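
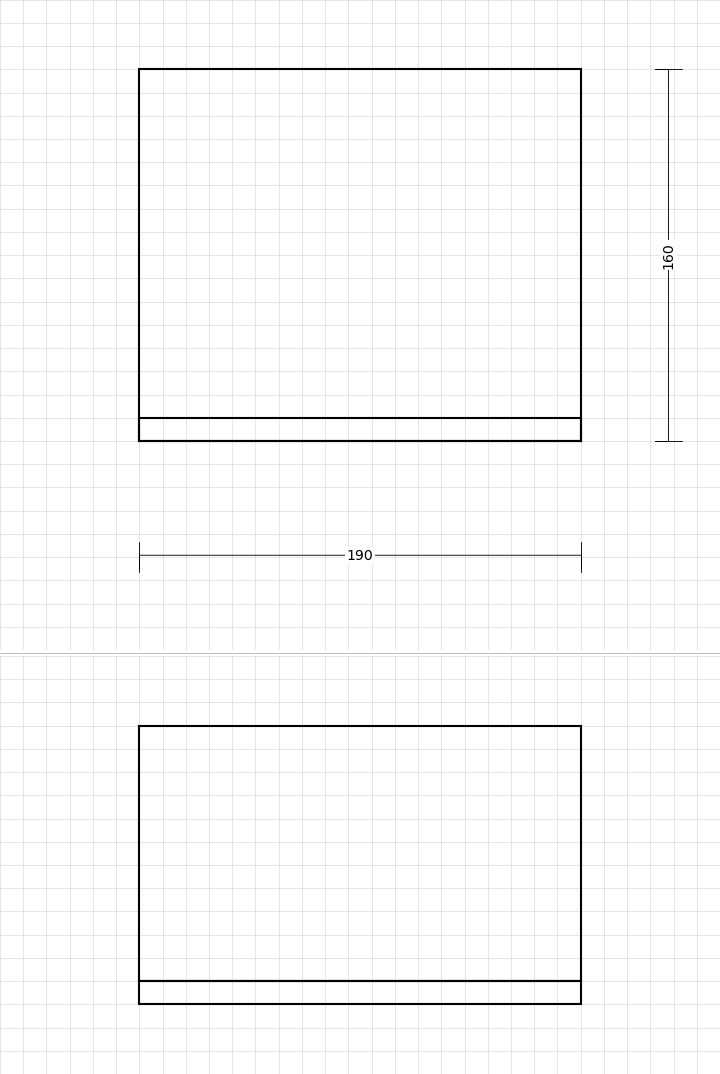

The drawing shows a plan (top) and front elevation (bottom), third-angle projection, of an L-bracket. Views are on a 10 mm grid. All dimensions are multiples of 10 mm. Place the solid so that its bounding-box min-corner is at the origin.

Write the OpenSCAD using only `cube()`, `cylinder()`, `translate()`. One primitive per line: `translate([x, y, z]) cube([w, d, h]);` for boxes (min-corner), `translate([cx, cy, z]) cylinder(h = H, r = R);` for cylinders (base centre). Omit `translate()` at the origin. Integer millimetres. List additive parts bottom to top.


cube([190, 160, 10]);
translate([0, 0, 10]) cube([190, 10, 110]);


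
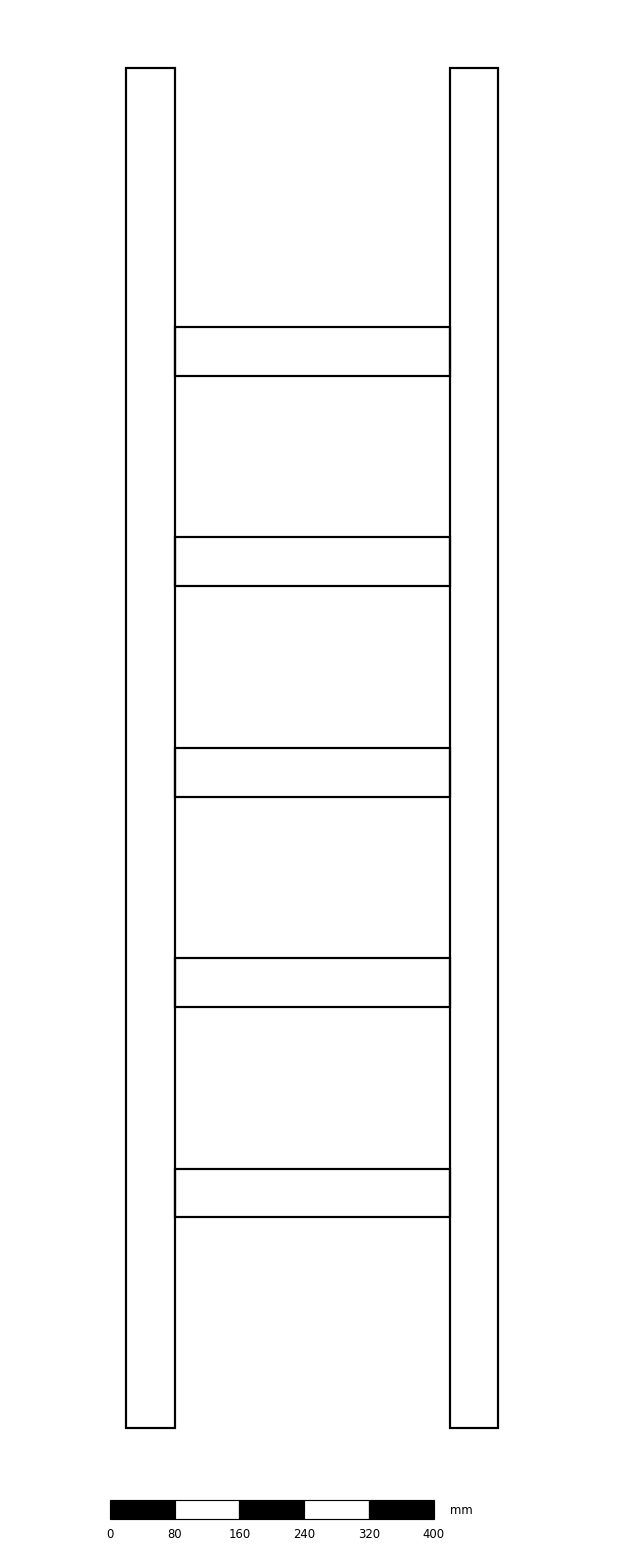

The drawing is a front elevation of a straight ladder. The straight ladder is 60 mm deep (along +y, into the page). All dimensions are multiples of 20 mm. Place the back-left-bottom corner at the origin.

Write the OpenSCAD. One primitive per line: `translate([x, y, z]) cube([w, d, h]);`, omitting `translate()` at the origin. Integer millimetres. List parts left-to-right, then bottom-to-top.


cube([60, 60, 1680]);
translate([60, 0, 260]) cube([340, 60, 60]);
translate([60, 0, 520]) cube([340, 60, 60]);
translate([60, 0, 780]) cube([340, 60, 60]);
translate([60, 0, 1040]) cube([340, 60, 60]);
translate([60, 0, 1300]) cube([340, 60, 60]);
translate([400, 0, 0]) cube([60, 60, 1680]);


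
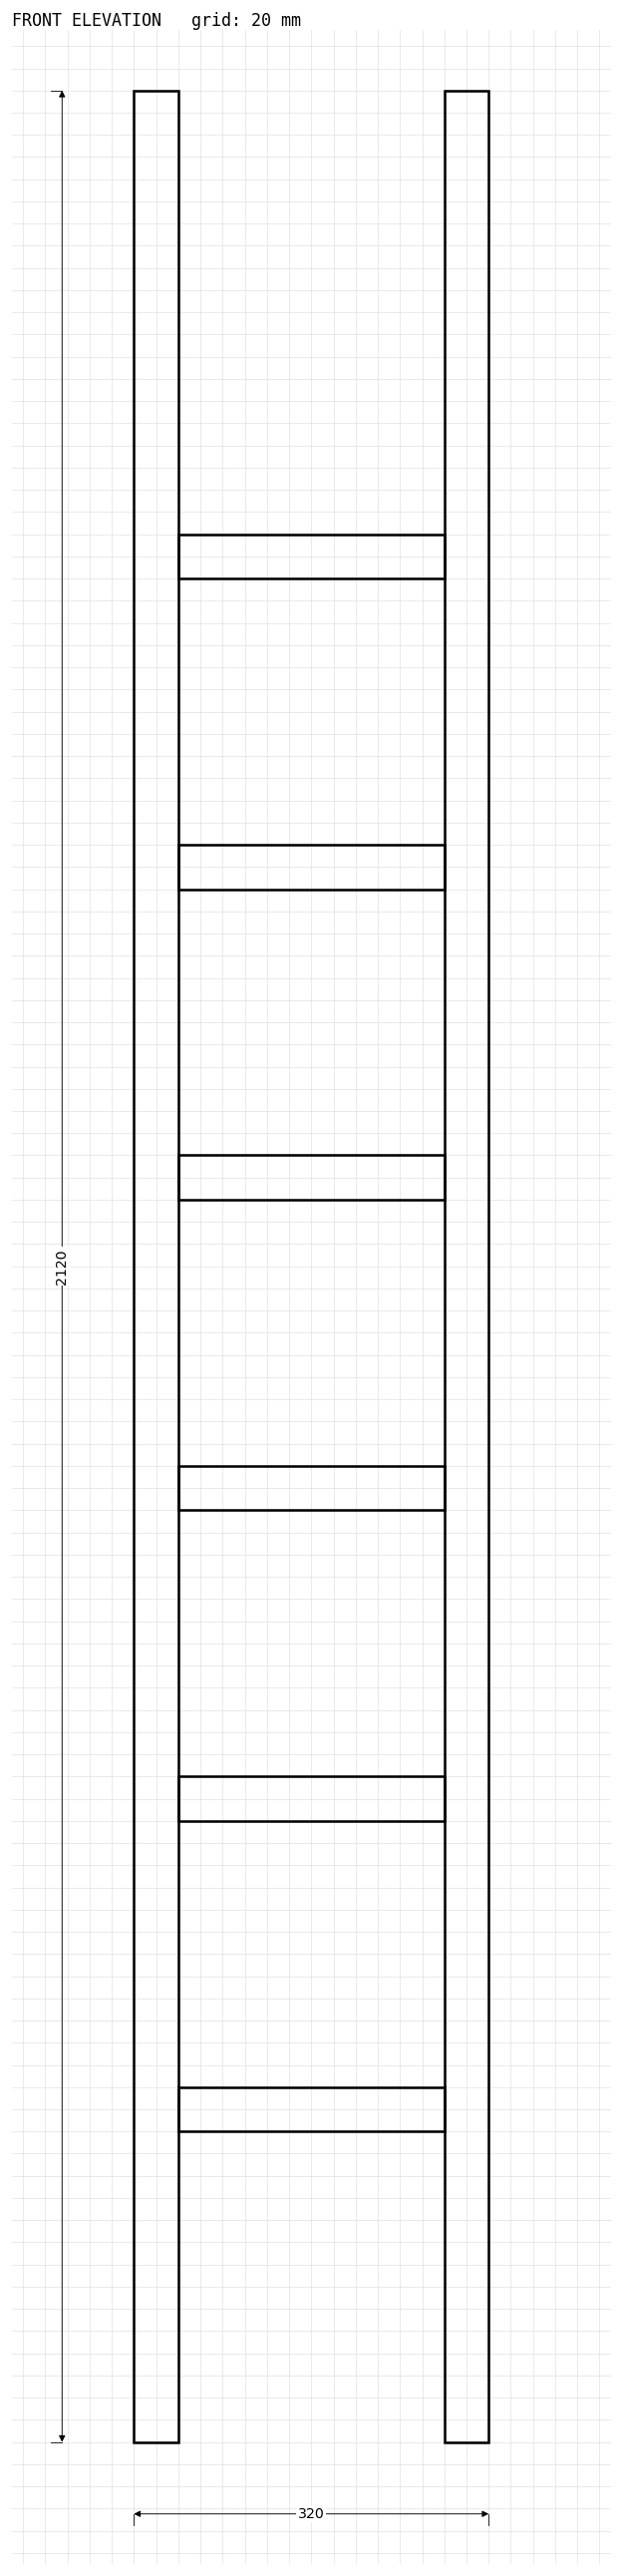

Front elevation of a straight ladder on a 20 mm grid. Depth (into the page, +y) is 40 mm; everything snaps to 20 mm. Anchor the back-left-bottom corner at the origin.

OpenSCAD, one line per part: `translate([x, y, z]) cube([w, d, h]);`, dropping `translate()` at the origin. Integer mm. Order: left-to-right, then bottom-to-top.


cube([40, 40, 2120]);
translate([40, 0, 280]) cube([240, 40, 40]);
translate([40, 0, 560]) cube([240, 40, 40]);
translate([40, 0, 840]) cube([240, 40, 40]);
translate([40, 0, 1120]) cube([240, 40, 40]);
translate([40, 0, 1400]) cube([240, 40, 40]);
translate([40, 0, 1680]) cube([240, 40, 40]);
translate([280, 0, 0]) cube([40, 40, 2120]);


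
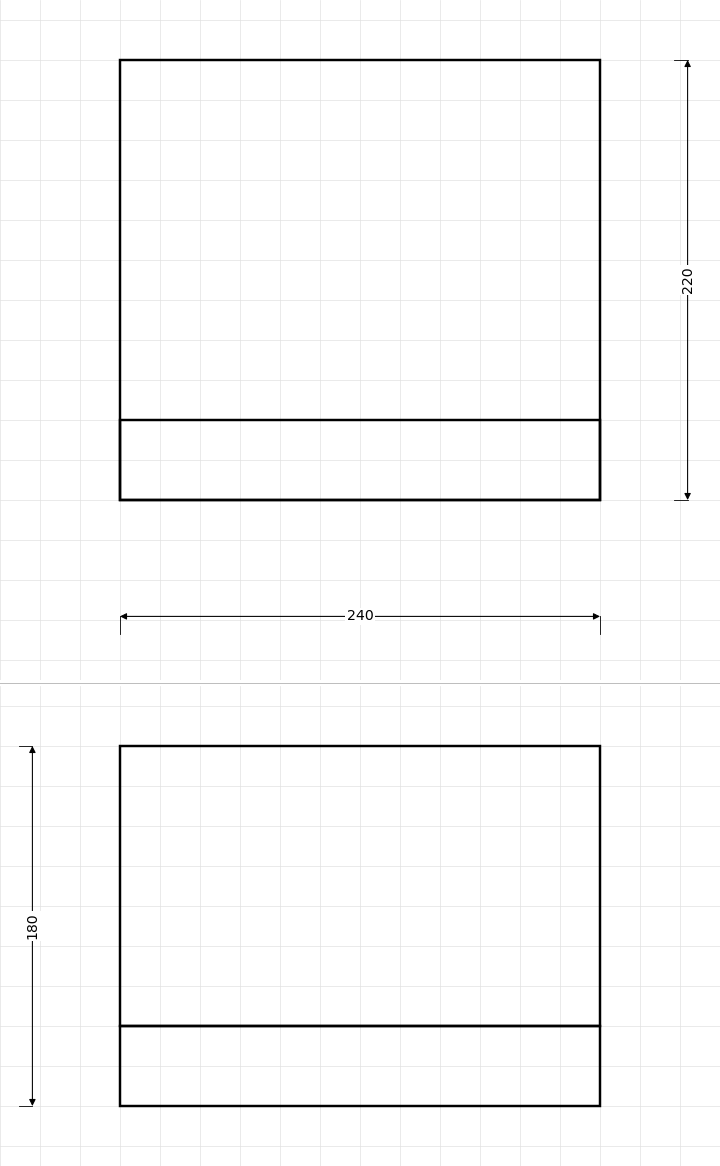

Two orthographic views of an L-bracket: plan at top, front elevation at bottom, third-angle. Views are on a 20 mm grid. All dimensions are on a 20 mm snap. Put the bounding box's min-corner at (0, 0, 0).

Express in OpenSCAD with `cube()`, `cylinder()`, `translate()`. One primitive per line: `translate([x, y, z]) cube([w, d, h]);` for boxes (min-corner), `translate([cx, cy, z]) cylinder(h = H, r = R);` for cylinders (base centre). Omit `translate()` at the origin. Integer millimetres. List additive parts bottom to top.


cube([240, 220, 40]);
translate([0, 0, 40]) cube([240, 40, 140]);


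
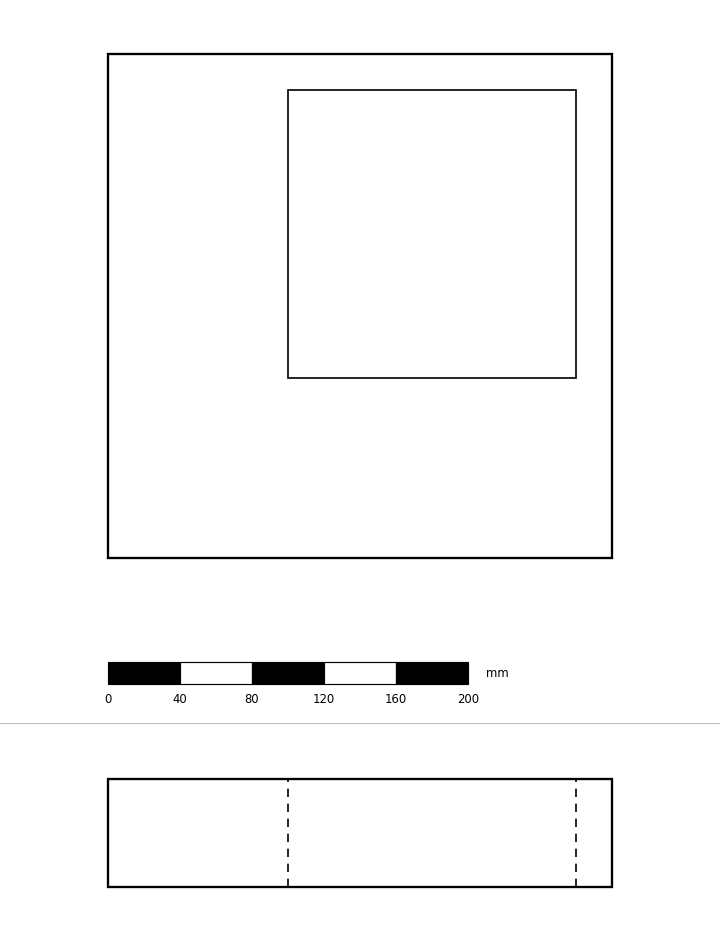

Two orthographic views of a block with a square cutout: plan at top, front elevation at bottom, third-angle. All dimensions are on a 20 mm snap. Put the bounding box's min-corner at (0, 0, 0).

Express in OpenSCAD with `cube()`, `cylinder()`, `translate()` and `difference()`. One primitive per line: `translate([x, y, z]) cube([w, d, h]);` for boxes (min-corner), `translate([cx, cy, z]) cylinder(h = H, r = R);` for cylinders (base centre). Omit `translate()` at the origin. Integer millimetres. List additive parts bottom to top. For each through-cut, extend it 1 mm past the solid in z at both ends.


difference() {
  cube([280, 280, 60]);
  translate([100, 100, -1]) cube([160, 160, 62]);
}


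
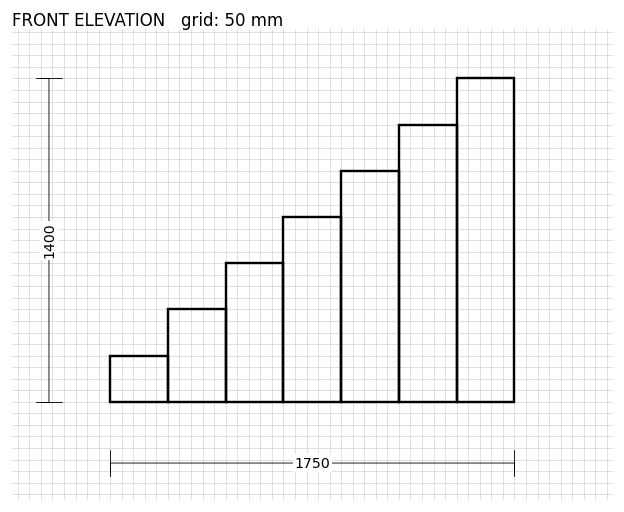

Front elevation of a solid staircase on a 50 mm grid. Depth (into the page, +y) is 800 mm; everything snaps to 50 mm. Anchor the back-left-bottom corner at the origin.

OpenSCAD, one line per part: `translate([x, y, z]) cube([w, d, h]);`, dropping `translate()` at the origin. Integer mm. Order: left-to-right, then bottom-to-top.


cube([250, 800, 200]);
translate([250, 0, 0]) cube([250, 800, 400]);
translate([500, 0, 0]) cube([250, 800, 600]);
translate([750, 0, 0]) cube([250, 800, 800]);
translate([1000, 0, 0]) cube([250, 800, 1000]);
translate([1250, 0, 0]) cube([250, 800, 1200]);
translate([1500, 0, 0]) cube([250, 800, 1400]);


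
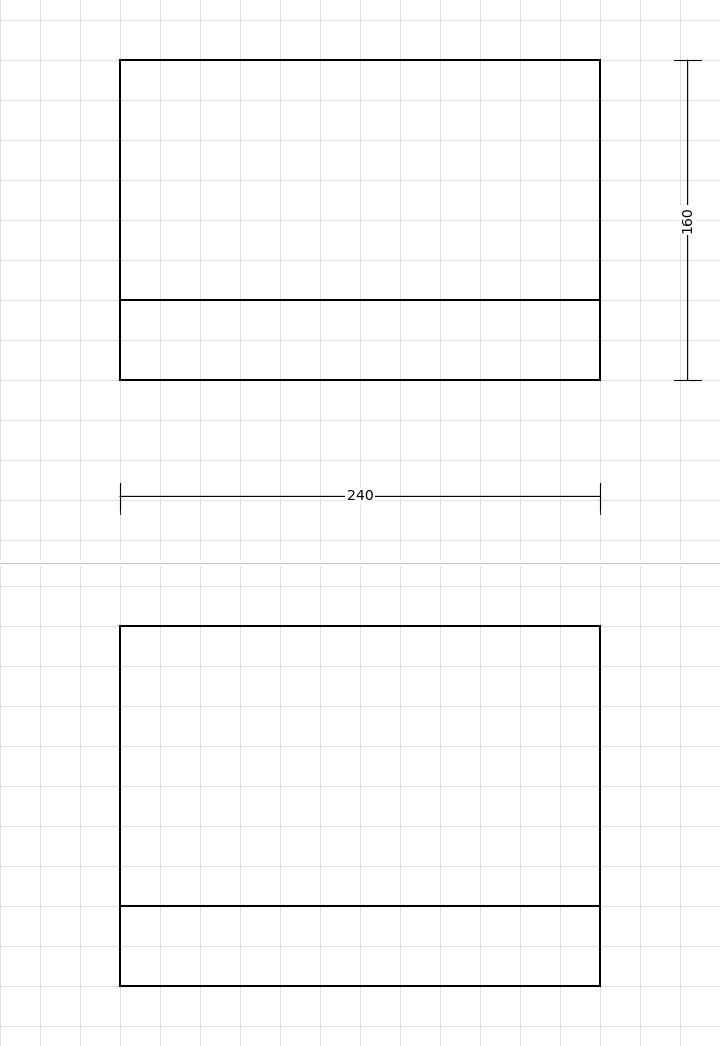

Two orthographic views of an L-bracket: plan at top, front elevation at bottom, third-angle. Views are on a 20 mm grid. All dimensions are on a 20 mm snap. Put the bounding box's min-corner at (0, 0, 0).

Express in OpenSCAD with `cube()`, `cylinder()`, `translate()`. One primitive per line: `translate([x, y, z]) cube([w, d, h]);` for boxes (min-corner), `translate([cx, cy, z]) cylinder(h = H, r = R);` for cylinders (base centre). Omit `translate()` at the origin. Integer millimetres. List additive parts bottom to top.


cube([240, 160, 40]);
translate([0, 0, 40]) cube([240, 40, 140]);


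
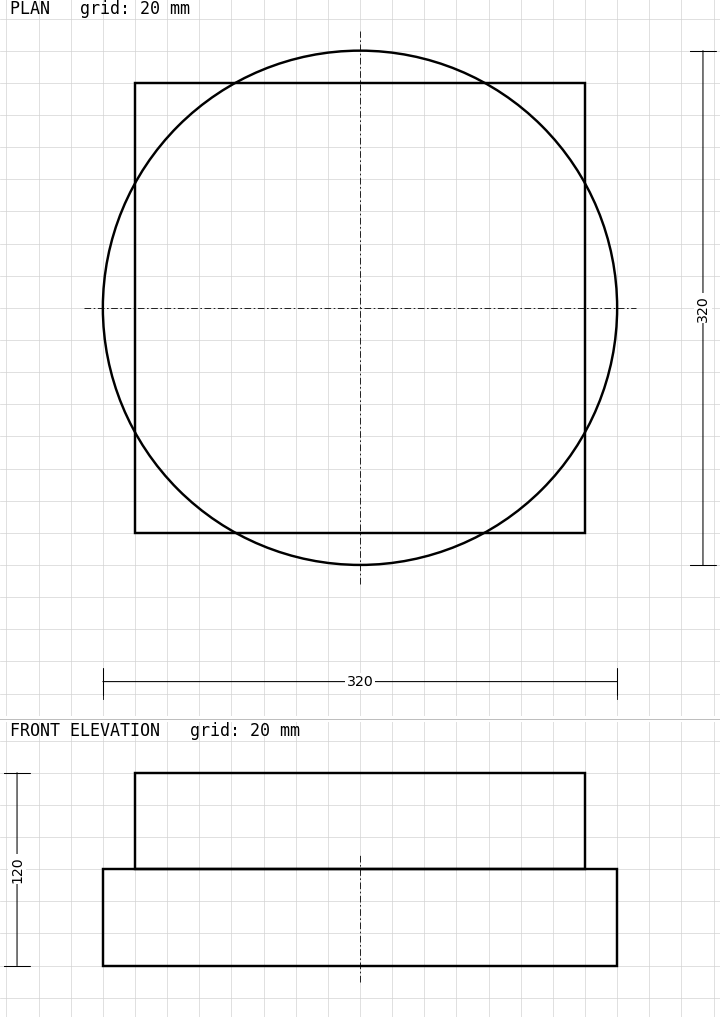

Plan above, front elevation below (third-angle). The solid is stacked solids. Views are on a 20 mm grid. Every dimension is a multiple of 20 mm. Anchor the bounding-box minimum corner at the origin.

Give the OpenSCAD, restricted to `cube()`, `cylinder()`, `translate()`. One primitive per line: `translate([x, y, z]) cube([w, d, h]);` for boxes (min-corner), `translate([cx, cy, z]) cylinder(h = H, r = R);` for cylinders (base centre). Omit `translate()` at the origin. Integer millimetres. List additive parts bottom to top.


translate([160, 160, 0]) cylinder(h = 60, r = 160);
translate([20, 20, 60]) cube([280, 280, 60]);


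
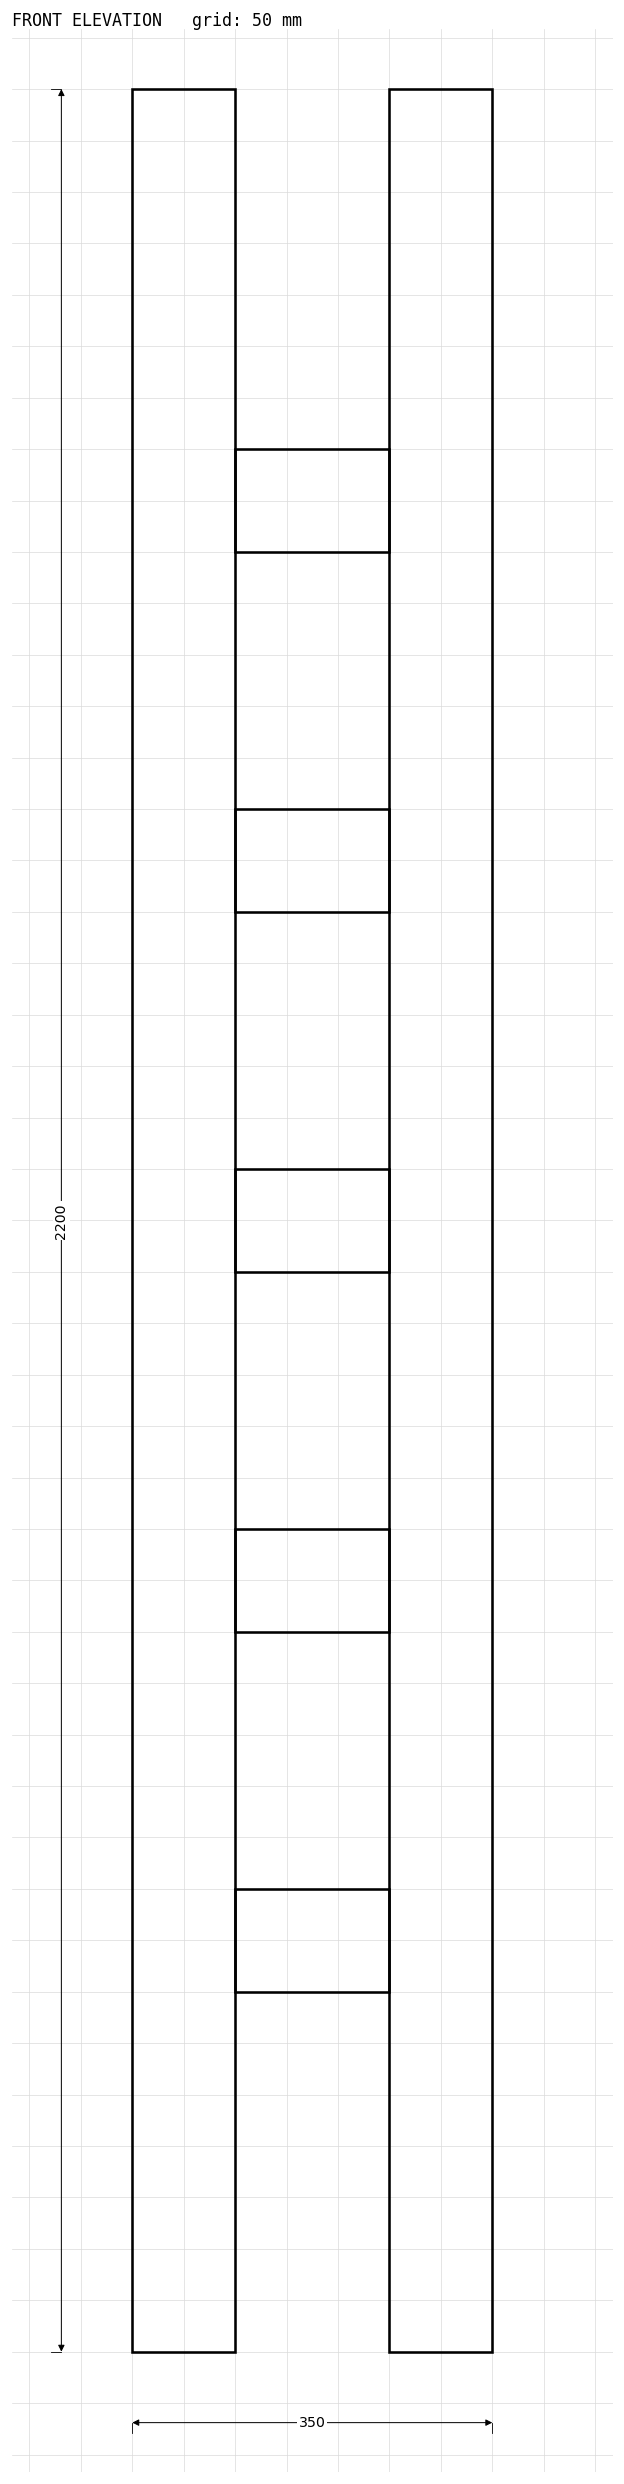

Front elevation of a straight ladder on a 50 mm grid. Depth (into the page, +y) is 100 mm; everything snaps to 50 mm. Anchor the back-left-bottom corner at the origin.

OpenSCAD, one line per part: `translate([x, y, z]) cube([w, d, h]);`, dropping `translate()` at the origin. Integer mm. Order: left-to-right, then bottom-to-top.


cube([100, 100, 2200]);
translate([100, 0, 350]) cube([150, 100, 100]);
translate([100, 0, 700]) cube([150, 100, 100]);
translate([100, 0, 1050]) cube([150, 100, 100]);
translate([100, 0, 1400]) cube([150, 100, 100]);
translate([100, 0, 1750]) cube([150, 100, 100]);
translate([250, 0, 0]) cube([100, 100, 2200]);


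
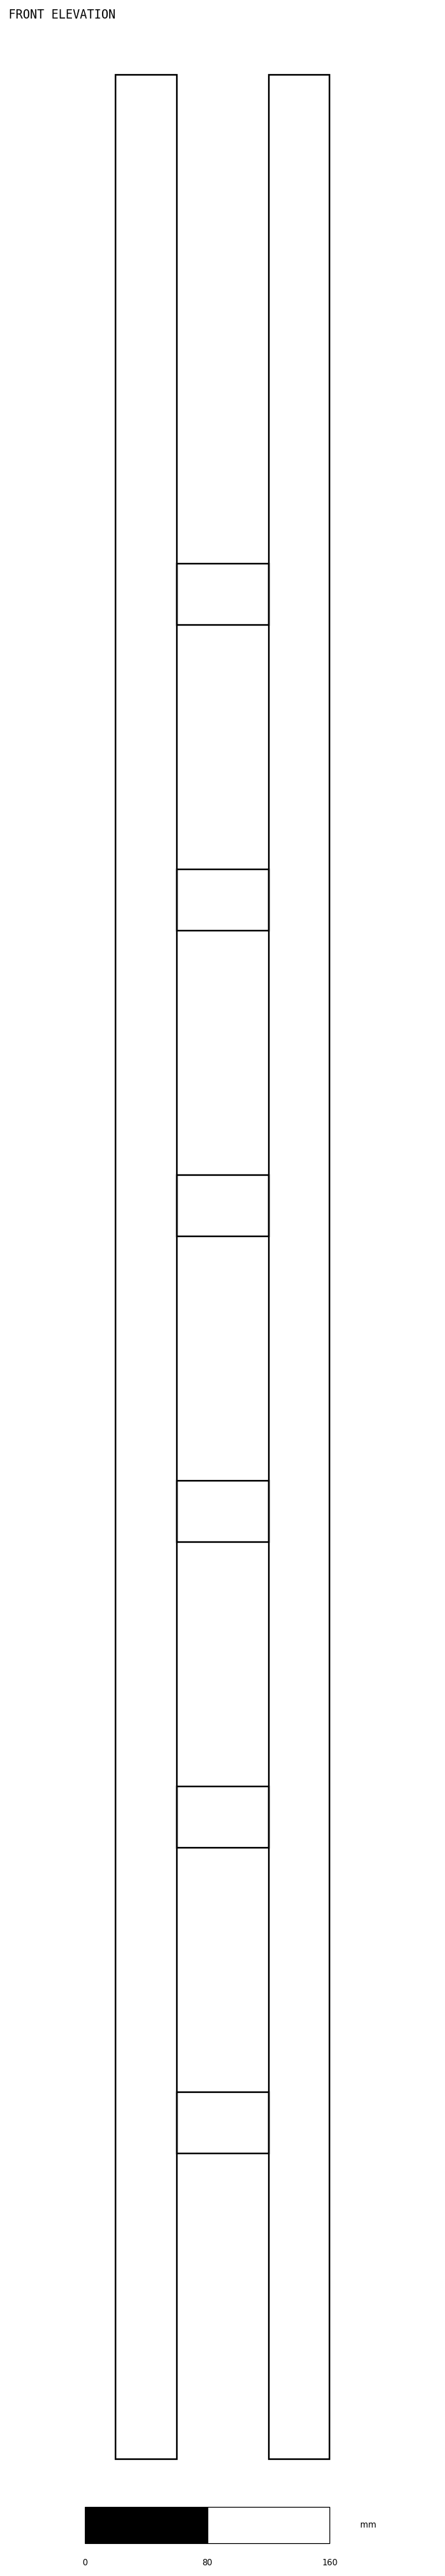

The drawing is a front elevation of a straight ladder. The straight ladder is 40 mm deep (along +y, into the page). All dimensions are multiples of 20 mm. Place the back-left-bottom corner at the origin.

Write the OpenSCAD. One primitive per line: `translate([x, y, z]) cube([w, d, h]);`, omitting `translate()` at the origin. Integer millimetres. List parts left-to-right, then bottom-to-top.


cube([40, 40, 1560]);
translate([40, 0, 200]) cube([60, 40, 40]);
translate([40, 0, 400]) cube([60, 40, 40]);
translate([40, 0, 600]) cube([60, 40, 40]);
translate([40, 0, 800]) cube([60, 40, 40]);
translate([40, 0, 1000]) cube([60, 40, 40]);
translate([40, 0, 1200]) cube([60, 40, 40]);
translate([100, 0, 0]) cube([40, 40, 1560]);


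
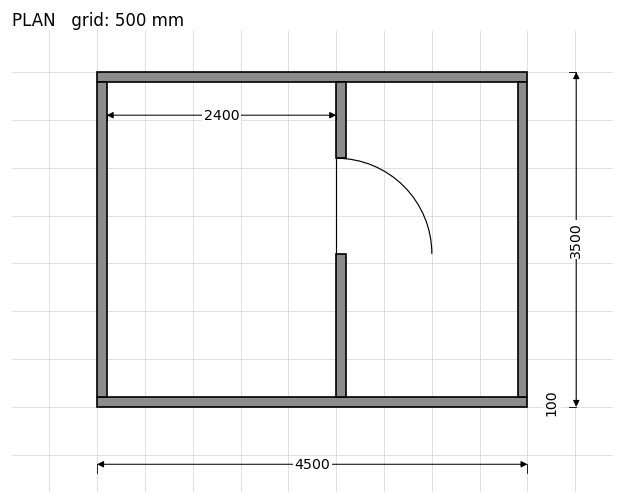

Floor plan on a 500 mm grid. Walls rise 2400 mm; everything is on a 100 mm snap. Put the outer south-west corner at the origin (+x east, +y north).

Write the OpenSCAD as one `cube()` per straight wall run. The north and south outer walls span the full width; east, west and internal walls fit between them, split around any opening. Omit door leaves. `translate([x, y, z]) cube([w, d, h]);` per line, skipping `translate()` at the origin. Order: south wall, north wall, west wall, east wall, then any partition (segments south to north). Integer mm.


cube([4500, 100, 2400]);
translate([0, 3400, 0]) cube([4500, 100, 2400]);
translate([0, 100, 0]) cube([100, 3300, 2400]);
translate([4400, 100, 0]) cube([100, 3300, 2400]);
translate([2500, 100, 0]) cube([100, 1500, 2400]);
translate([2500, 2600, 0]) cube([100, 800, 2400]);


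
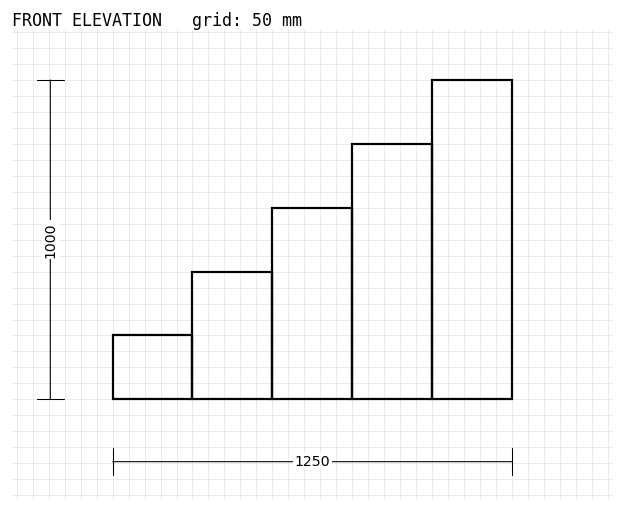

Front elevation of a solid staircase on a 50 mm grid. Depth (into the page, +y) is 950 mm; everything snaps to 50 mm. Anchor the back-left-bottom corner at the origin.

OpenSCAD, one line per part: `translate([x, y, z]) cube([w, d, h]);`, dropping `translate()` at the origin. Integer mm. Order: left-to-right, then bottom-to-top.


cube([250, 950, 200]);
translate([250, 0, 0]) cube([250, 950, 400]);
translate([500, 0, 0]) cube([250, 950, 600]);
translate([750, 0, 0]) cube([250, 950, 800]);
translate([1000, 0, 0]) cube([250, 950, 1000]);


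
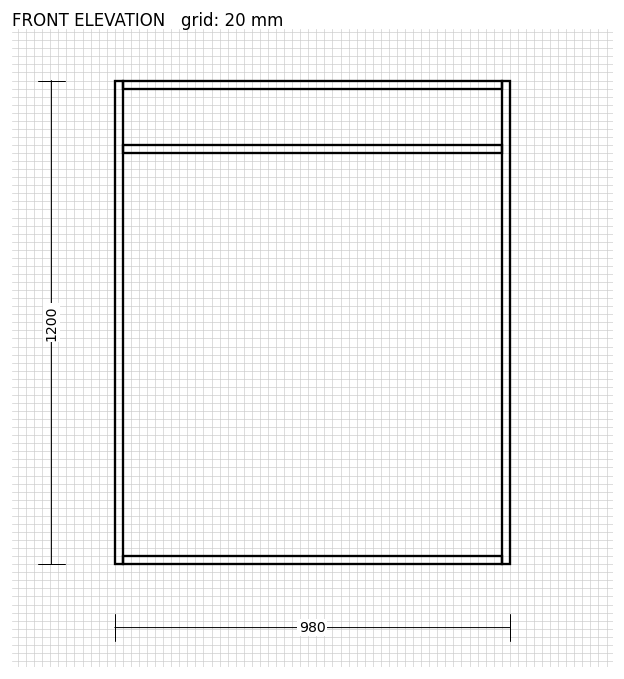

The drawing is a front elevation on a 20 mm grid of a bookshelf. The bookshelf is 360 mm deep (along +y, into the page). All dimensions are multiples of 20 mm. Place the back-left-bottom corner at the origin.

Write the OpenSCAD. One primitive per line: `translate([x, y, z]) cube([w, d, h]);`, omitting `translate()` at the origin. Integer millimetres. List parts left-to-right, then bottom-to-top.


cube([20, 360, 1200]);
translate([20, 0, 0]) cube([940, 360, 20]);
translate([20, 0, 1020]) cube([940, 360, 20]);
translate([20, 0, 1180]) cube([940, 360, 20]);
translate([960, 0, 0]) cube([20, 360, 1200]);


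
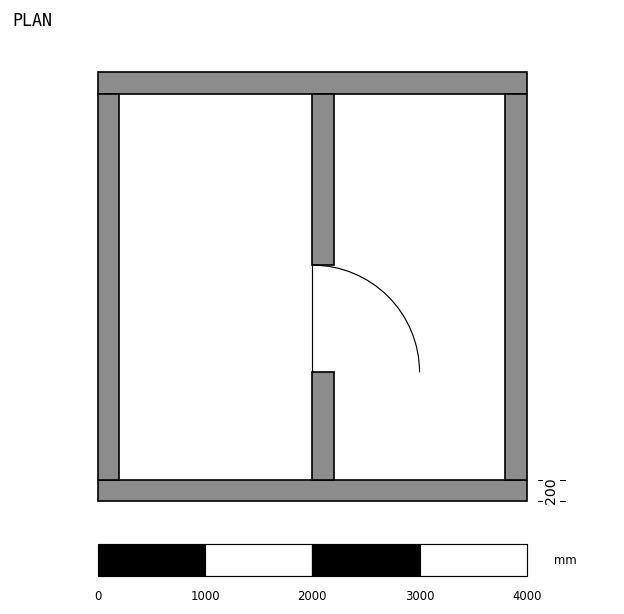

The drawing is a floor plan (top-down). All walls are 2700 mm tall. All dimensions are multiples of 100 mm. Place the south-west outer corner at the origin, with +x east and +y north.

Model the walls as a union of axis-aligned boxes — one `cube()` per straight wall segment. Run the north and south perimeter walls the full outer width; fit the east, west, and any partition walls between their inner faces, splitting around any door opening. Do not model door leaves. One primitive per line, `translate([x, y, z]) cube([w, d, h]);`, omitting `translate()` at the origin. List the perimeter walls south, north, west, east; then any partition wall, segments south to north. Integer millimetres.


cube([4000, 200, 2700]);
translate([0, 3800, 0]) cube([4000, 200, 2700]);
translate([0, 200, 0]) cube([200, 3600, 2700]);
translate([3800, 200, 0]) cube([200, 3600, 2700]);
translate([2000, 200, 0]) cube([200, 1000, 2700]);
translate([2000, 2200, 0]) cube([200, 1600, 2700]);


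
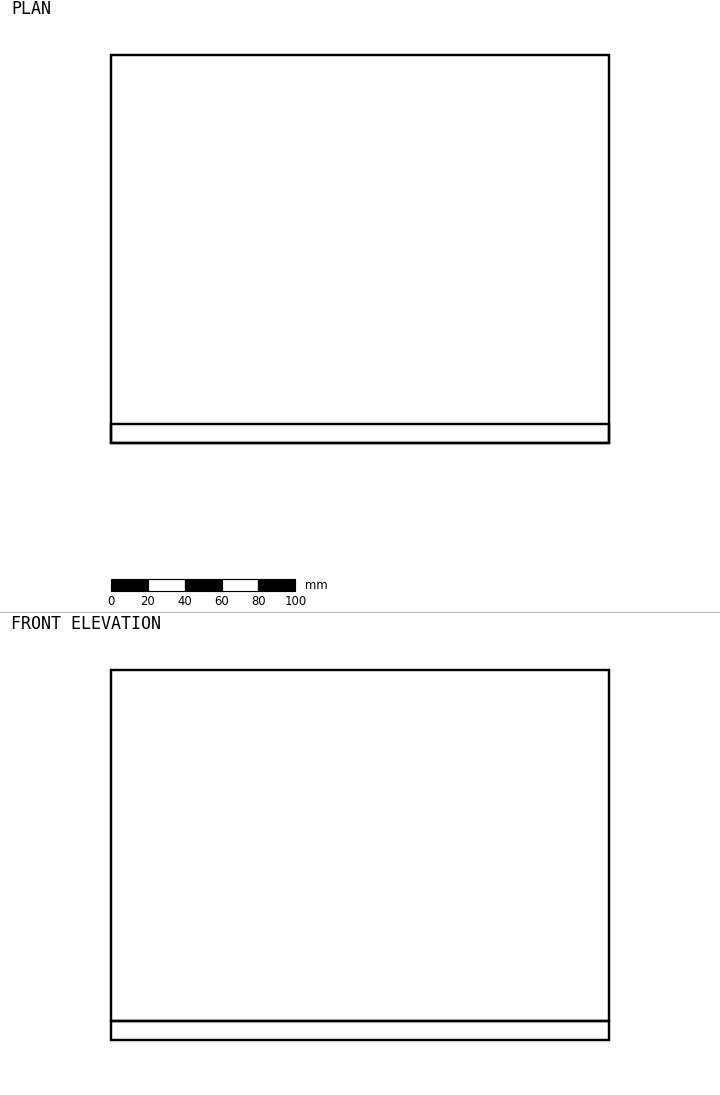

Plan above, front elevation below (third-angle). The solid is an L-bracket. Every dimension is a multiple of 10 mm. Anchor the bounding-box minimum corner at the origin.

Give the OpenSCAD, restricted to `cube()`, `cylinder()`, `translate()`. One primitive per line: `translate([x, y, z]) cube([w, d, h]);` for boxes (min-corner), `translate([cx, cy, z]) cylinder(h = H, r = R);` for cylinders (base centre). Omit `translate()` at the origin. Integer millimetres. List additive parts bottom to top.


cube([270, 210, 10]);
translate([0, 0, 10]) cube([270, 10, 190]);


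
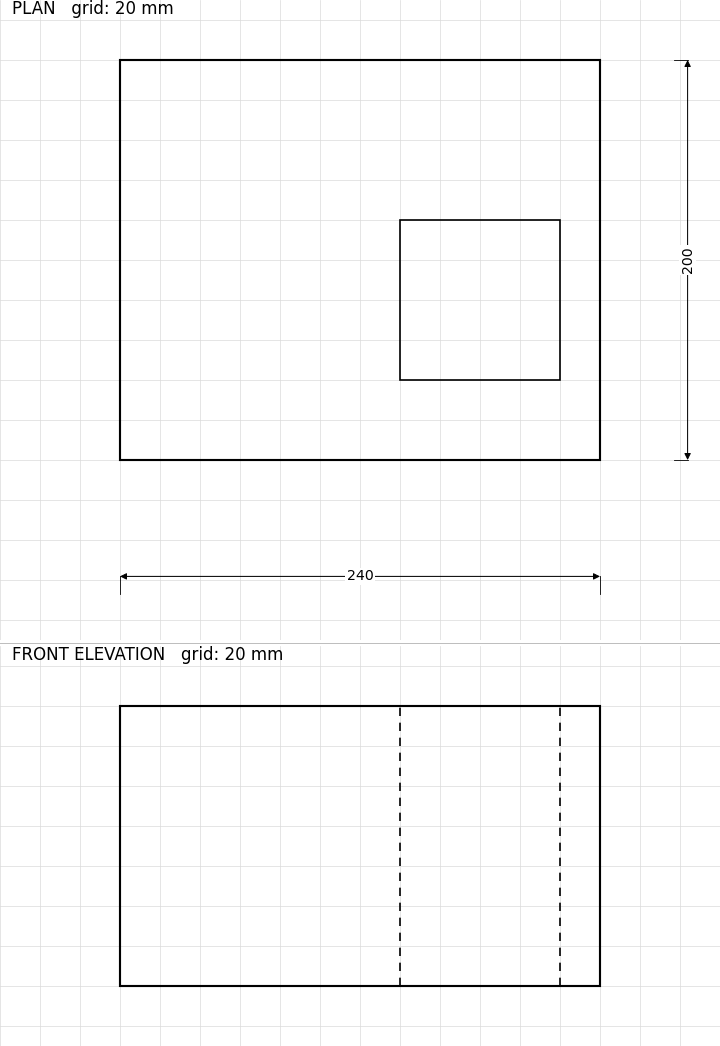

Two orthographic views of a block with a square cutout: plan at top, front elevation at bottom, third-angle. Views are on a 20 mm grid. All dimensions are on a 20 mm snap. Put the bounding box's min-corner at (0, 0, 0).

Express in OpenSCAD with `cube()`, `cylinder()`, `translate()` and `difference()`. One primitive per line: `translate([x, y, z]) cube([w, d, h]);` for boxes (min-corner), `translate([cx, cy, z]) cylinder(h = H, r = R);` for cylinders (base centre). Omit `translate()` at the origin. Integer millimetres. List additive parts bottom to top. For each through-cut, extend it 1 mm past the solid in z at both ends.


difference() {
  cube([240, 200, 140]);
  translate([140, 40, -1]) cube([80, 80, 142]);
}


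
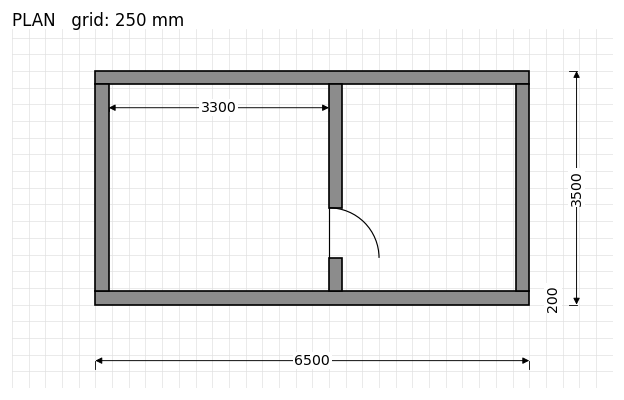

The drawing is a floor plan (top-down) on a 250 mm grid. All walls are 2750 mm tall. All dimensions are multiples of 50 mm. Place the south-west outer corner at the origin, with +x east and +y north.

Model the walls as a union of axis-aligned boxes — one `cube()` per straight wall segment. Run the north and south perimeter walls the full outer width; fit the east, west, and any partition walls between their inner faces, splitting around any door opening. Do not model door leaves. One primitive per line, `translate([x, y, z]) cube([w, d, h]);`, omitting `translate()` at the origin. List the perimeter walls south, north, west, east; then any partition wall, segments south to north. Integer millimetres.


cube([6500, 200, 2750]);
translate([0, 3300, 0]) cube([6500, 200, 2750]);
translate([0, 200, 0]) cube([200, 3100, 2750]);
translate([6300, 200, 0]) cube([200, 3100, 2750]);
translate([3500, 200, 0]) cube([200, 500, 2750]);
translate([3500, 1450, 0]) cube([200, 1850, 2750]);


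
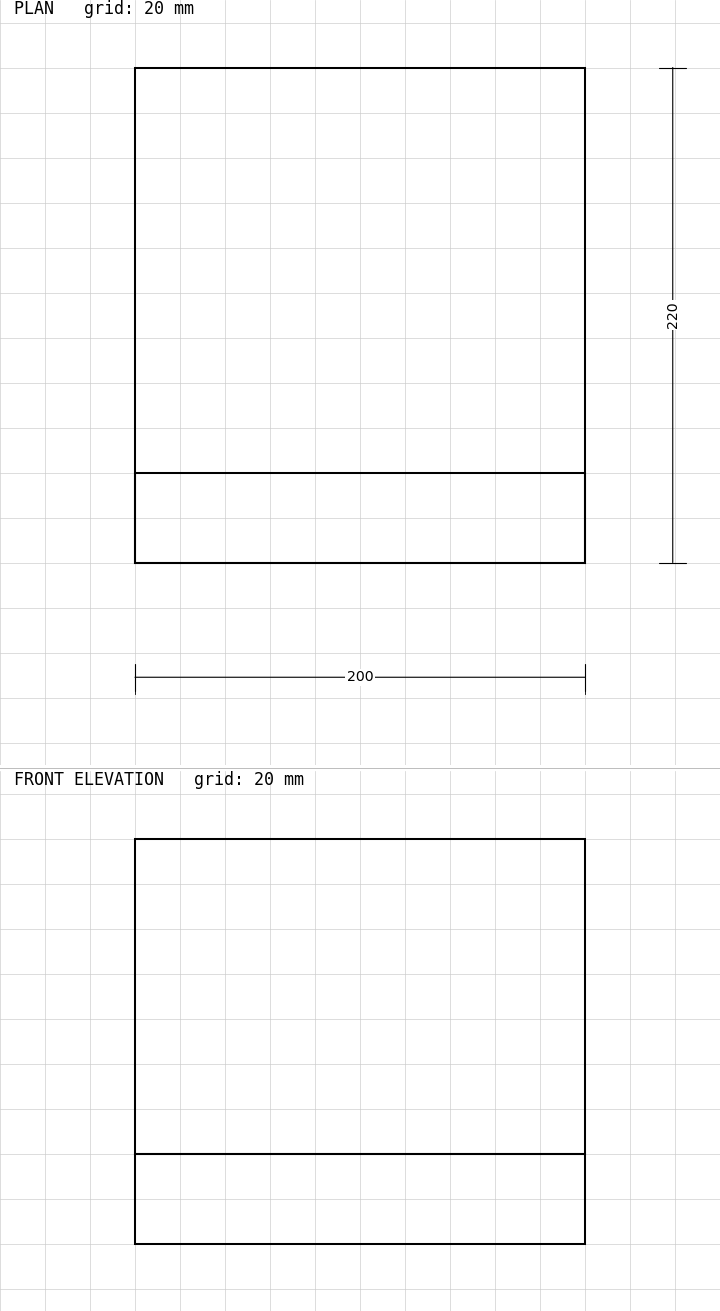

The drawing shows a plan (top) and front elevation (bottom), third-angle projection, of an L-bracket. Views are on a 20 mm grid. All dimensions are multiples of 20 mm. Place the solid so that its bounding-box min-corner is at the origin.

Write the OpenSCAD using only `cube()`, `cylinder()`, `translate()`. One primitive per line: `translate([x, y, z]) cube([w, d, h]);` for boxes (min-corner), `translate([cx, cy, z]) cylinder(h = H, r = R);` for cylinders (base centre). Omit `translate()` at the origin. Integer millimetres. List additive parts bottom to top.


cube([200, 220, 40]);
translate([0, 0, 40]) cube([200, 40, 140]);


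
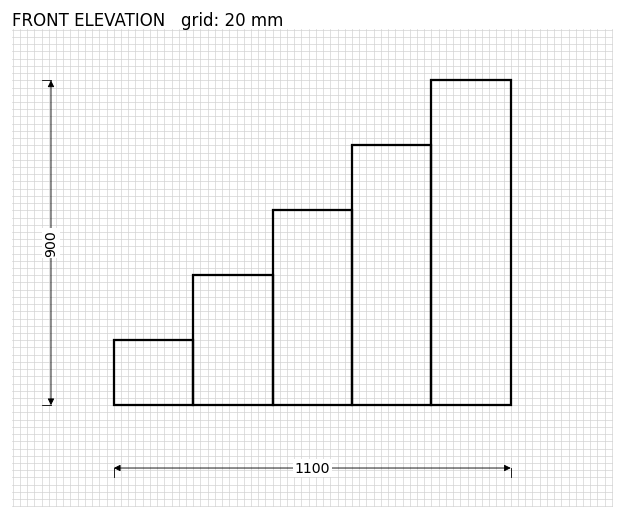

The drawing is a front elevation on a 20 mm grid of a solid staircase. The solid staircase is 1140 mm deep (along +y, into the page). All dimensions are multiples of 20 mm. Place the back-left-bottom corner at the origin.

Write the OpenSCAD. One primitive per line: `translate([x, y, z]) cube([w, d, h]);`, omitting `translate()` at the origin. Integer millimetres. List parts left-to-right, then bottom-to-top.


cube([220, 1140, 180]);
translate([220, 0, 0]) cube([220, 1140, 360]);
translate([440, 0, 0]) cube([220, 1140, 540]);
translate([660, 0, 0]) cube([220, 1140, 720]);
translate([880, 0, 0]) cube([220, 1140, 900]);


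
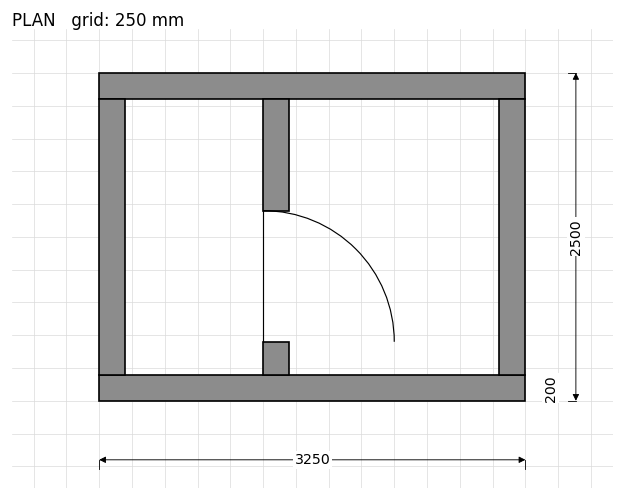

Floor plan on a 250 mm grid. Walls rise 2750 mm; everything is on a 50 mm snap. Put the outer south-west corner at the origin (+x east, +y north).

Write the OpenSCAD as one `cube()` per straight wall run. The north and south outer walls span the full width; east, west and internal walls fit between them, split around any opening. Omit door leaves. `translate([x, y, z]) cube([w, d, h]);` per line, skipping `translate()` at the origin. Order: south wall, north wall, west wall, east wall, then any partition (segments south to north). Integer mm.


cube([3250, 200, 2750]);
translate([0, 2300, 0]) cube([3250, 200, 2750]);
translate([0, 200, 0]) cube([200, 2100, 2750]);
translate([3050, 200, 0]) cube([200, 2100, 2750]);
translate([1250, 200, 0]) cube([200, 250, 2750]);
translate([1250, 1450, 0]) cube([200, 850, 2750]);


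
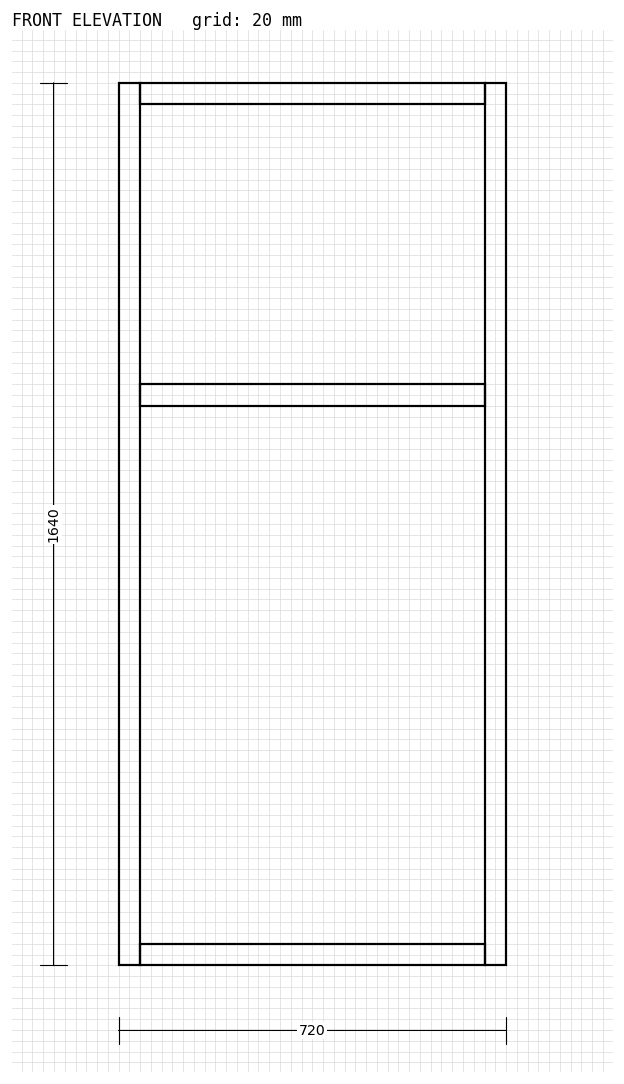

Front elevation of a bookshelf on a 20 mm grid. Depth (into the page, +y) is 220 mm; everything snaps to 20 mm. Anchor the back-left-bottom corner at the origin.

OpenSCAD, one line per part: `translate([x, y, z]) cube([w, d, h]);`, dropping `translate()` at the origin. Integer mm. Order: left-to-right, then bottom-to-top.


cube([40, 220, 1640]);
translate([40, 0, 0]) cube([640, 220, 40]);
translate([40, 0, 1040]) cube([640, 220, 40]);
translate([40, 0, 1600]) cube([640, 220, 40]);
translate([680, 0, 0]) cube([40, 220, 1640]);


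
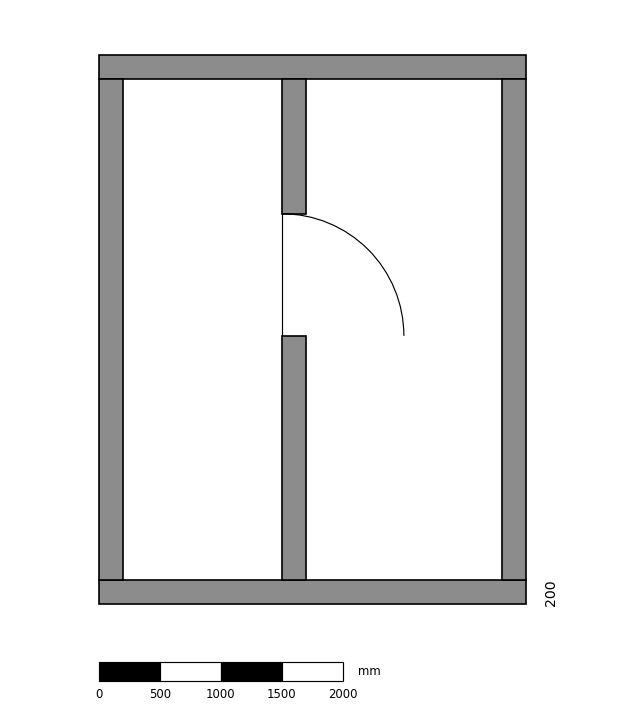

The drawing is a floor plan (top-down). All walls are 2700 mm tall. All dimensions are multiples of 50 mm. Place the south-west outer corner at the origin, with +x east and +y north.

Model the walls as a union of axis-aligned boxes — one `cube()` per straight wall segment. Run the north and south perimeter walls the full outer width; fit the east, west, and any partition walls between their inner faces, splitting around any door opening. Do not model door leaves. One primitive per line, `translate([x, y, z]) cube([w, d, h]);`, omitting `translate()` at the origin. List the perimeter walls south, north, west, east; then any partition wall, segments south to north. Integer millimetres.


cube([3500, 200, 2700]);
translate([0, 4300, 0]) cube([3500, 200, 2700]);
translate([0, 200, 0]) cube([200, 4100, 2700]);
translate([3300, 200, 0]) cube([200, 4100, 2700]);
translate([1500, 200, 0]) cube([200, 2000, 2700]);
translate([1500, 3200, 0]) cube([200, 1100, 2700]);


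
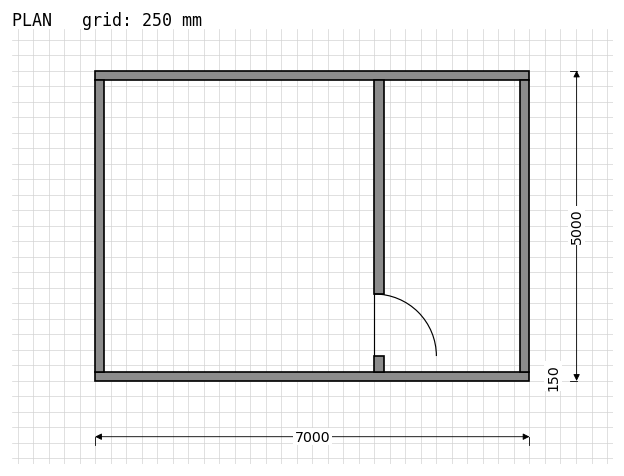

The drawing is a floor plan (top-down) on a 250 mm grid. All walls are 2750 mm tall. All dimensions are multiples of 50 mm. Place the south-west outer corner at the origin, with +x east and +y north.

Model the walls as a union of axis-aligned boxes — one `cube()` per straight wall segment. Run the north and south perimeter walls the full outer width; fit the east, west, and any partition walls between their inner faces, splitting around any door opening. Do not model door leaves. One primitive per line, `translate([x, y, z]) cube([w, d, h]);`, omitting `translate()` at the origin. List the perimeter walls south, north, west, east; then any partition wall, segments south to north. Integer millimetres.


cube([7000, 150, 2750]);
translate([0, 4850, 0]) cube([7000, 150, 2750]);
translate([0, 150, 0]) cube([150, 4700, 2750]);
translate([6850, 150, 0]) cube([150, 4700, 2750]);
translate([4500, 150, 0]) cube([150, 250, 2750]);
translate([4500, 1400, 0]) cube([150, 3450, 2750]);


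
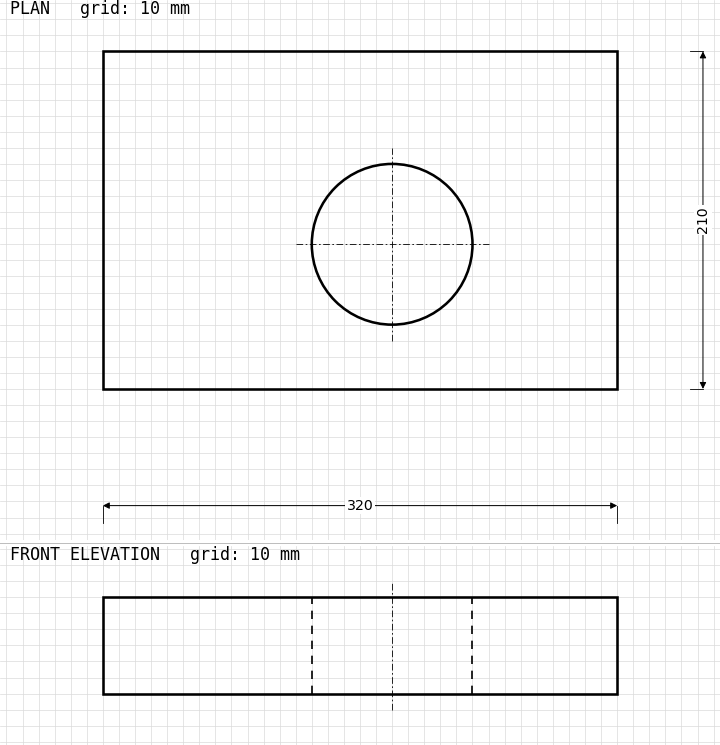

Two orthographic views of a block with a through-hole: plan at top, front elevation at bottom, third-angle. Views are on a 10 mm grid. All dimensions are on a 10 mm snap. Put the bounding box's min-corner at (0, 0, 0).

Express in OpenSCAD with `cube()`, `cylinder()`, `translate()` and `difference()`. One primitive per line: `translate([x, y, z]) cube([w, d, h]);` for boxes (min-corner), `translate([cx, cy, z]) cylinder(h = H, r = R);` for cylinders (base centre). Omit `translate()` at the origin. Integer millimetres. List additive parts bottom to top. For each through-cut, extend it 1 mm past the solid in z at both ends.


difference() {
  cube([320, 210, 60]);
  translate([180, 90, -1]) cylinder(h = 62, r = 50);
}


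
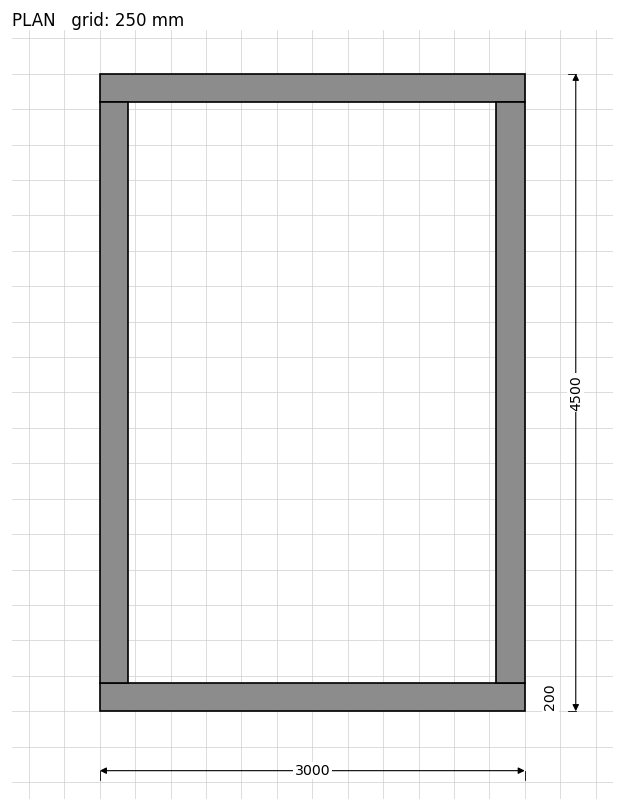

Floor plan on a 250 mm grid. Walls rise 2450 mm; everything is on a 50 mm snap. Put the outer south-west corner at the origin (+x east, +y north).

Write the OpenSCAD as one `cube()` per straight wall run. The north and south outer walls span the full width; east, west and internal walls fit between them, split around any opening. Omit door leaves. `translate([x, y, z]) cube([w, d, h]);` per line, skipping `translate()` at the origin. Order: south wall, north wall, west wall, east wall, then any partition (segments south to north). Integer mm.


cube([3000, 200, 2450]);
translate([0, 4300, 0]) cube([3000, 200, 2450]);
translate([0, 200, 0]) cube([200, 4100, 2450]);
translate([2800, 200, 0]) cube([200, 4100, 2450]);


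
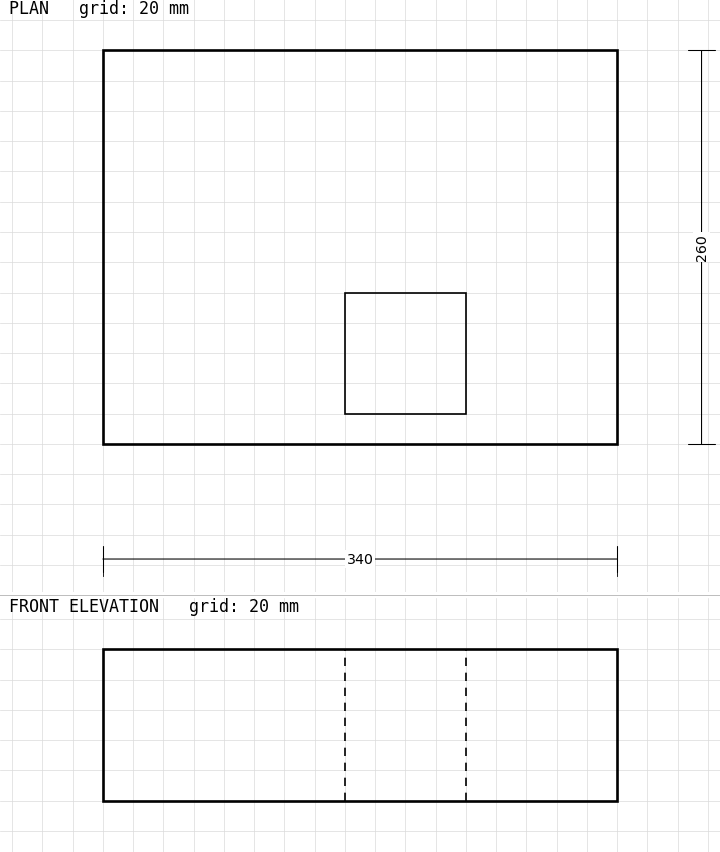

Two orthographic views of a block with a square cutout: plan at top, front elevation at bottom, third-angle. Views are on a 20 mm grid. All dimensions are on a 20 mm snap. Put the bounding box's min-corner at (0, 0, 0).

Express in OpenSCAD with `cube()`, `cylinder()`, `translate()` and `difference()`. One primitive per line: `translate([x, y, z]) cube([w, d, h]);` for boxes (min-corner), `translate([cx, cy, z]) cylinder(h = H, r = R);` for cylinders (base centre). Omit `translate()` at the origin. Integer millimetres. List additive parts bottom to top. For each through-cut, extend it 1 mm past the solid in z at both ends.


difference() {
  cube([340, 260, 100]);
  translate([160, 20, -1]) cube([80, 80, 102]);
}


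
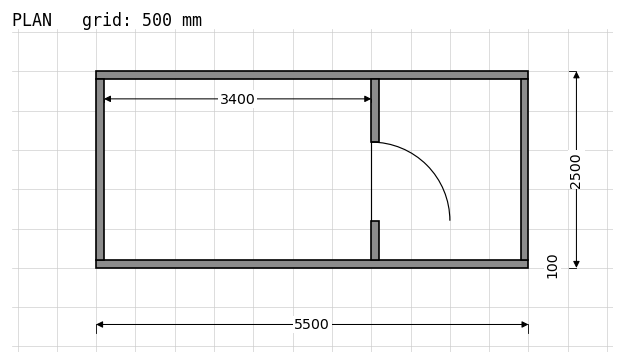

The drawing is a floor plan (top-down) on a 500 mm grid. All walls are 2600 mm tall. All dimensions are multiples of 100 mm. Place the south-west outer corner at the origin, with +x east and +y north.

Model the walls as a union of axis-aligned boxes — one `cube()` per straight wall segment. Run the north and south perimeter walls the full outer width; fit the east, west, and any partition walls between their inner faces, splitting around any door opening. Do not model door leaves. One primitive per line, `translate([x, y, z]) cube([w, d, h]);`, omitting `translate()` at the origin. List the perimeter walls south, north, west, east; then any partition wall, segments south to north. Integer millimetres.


cube([5500, 100, 2600]);
translate([0, 2400, 0]) cube([5500, 100, 2600]);
translate([0, 100, 0]) cube([100, 2300, 2600]);
translate([5400, 100, 0]) cube([100, 2300, 2600]);
translate([3500, 100, 0]) cube([100, 500, 2600]);
translate([3500, 1600, 0]) cube([100, 800, 2600]);


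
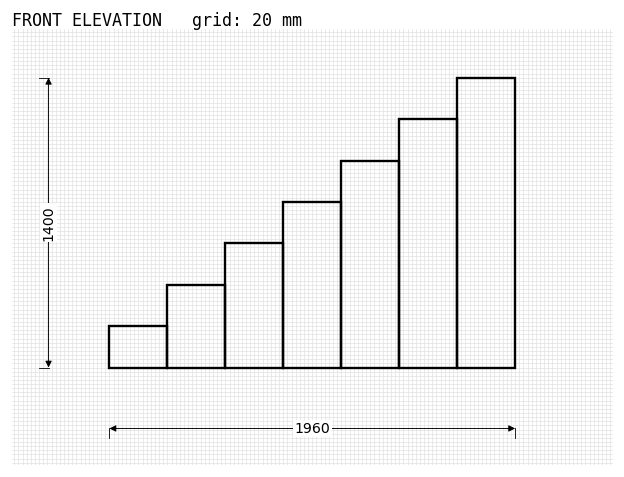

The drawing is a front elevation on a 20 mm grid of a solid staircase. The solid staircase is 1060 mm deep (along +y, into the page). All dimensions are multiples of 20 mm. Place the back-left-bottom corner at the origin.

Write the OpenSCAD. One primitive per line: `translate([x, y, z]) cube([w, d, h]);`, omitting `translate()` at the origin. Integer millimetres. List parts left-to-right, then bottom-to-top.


cube([280, 1060, 200]);
translate([280, 0, 0]) cube([280, 1060, 400]);
translate([560, 0, 0]) cube([280, 1060, 600]);
translate([840, 0, 0]) cube([280, 1060, 800]);
translate([1120, 0, 0]) cube([280, 1060, 1000]);
translate([1400, 0, 0]) cube([280, 1060, 1200]);
translate([1680, 0, 0]) cube([280, 1060, 1400]);


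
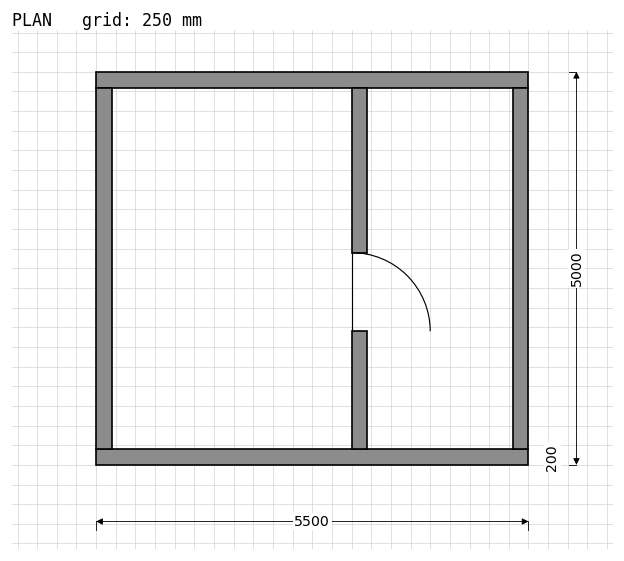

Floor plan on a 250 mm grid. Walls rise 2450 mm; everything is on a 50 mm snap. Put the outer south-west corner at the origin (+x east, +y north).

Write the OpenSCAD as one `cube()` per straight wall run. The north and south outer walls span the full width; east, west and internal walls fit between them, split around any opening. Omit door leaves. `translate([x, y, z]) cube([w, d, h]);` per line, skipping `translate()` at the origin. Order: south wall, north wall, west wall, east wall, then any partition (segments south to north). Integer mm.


cube([5500, 200, 2450]);
translate([0, 4800, 0]) cube([5500, 200, 2450]);
translate([0, 200, 0]) cube([200, 4600, 2450]);
translate([5300, 200, 0]) cube([200, 4600, 2450]);
translate([3250, 200, 0]) cube([200, 1500, 2450]);
translate([3250, 2700, 0]) cube([200, 2100, 2450]);


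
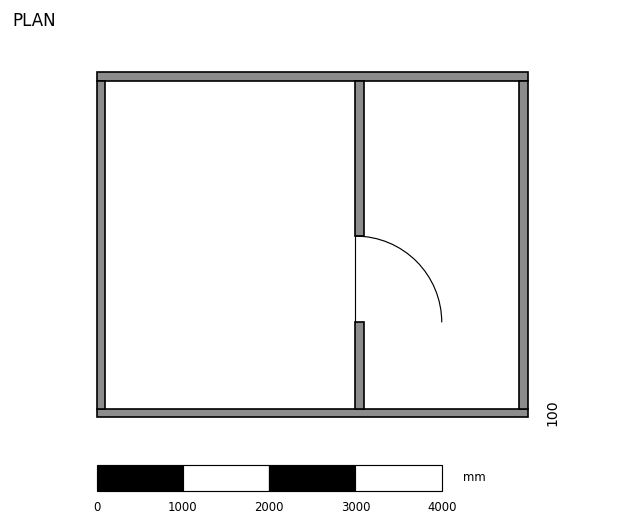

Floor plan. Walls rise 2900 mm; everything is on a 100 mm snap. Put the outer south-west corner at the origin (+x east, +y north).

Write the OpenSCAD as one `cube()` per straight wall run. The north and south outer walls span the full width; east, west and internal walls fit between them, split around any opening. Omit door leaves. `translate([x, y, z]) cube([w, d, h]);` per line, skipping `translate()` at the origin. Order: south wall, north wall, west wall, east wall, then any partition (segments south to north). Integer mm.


cube([5000, 100, 2900]);
translate([0, 3900, 0]) cube([5000, 100, 2900]);
translate([0, 100, 0]) cube([100, 3800, 2900]);
translate([4900, 100, 0]) cube([100, 3800, 2900]);
translate([3000, 100, 0]) cube([100, 1000, 2900]);
translate([3000, 2100, 0]) cube([100, 1800, 2900]);


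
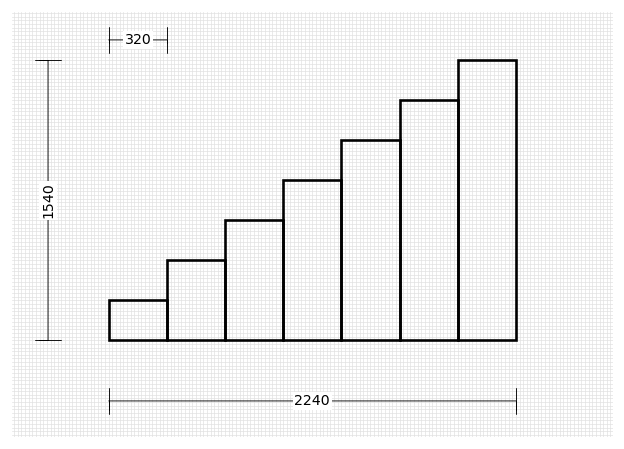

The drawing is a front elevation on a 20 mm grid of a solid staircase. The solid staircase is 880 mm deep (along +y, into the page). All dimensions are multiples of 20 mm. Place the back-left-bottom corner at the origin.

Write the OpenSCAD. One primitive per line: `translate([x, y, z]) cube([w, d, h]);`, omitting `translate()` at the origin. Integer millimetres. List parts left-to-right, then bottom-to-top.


cube([320, 880, 220]);
translate([320, 0, 0]) cube([320, 880, 440]);
translate([640, 0, 0]) cube([320, 880, 660]);
translate([960, 0, 0]) cube([320, 880, 880]);
translate([1280, 0, 0]) cube([320, 880, 1100]);
translate([1600, 0, 0]) cube([320, 880, 1320]);
translate([1920, 0, 0]) cube([320, 880, 1540]);


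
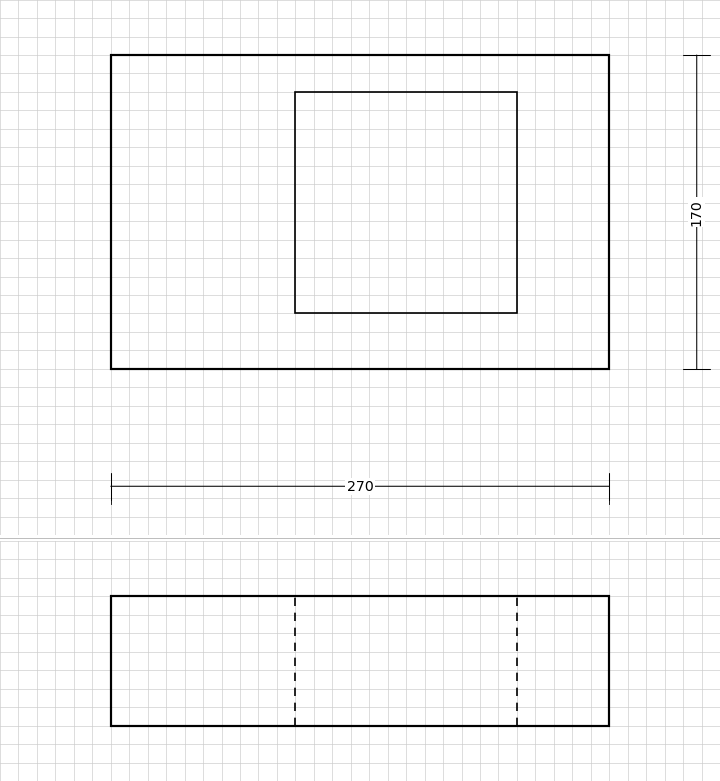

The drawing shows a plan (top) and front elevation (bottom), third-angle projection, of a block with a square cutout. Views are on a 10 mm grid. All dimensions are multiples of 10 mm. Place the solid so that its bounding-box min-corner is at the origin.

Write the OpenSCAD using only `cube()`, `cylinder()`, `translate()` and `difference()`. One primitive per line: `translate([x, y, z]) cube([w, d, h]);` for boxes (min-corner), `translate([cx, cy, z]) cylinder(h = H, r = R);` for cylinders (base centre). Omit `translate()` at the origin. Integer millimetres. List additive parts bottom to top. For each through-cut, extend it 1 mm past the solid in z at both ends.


difference() {
  cube([270, 170, 70]);
  translate([100, 30, -1]) cube([120, 120, 72]);
}


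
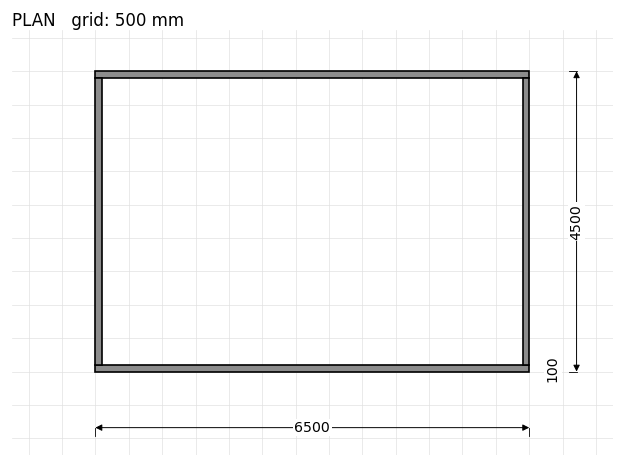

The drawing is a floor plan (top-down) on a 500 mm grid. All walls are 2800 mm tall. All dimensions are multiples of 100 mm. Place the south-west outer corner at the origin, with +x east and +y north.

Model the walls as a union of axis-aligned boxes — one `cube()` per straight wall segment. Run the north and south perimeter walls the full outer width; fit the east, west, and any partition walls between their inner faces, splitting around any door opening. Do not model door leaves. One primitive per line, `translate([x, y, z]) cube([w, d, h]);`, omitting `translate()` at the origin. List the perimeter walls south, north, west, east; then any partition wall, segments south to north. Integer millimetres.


cube([6500, 100, 2800]);
translate([0, 4400, 0]) cube([6500, 100, 2800]);
translate([0, 100, 0]) cube([100, 4300, 2800]);
translate([6400, 100, 0]) cube([100, 4300, 2800]);


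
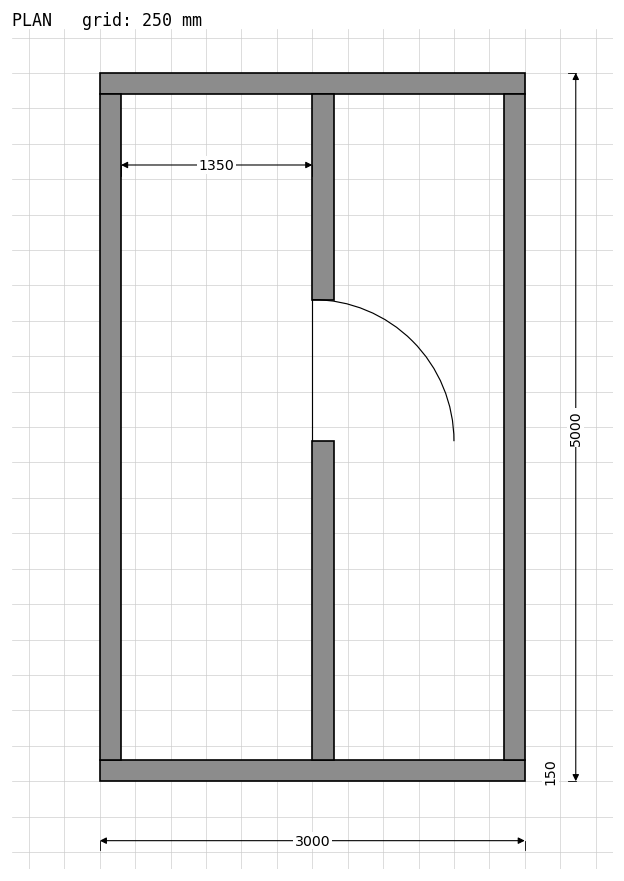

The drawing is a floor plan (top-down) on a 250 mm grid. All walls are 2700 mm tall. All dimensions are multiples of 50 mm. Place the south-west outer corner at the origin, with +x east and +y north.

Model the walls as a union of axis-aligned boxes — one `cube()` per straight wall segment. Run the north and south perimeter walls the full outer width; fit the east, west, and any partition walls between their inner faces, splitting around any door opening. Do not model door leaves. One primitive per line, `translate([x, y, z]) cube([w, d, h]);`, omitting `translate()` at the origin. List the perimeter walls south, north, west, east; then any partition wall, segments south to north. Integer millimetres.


cube([3000, 150, 2700]);
translate([0, 4850, 0]) cube([3000, 150, 2700]);
translate([0, 150, 0]) cube([150, 4700, 2700]);
translate([2850, 150, 0]) cube([150, 4700, 2700]);
translate([1500, 150, 0]) cube([150, 2250, 2700]);
translate([1500, 3400, 0]) cube([150, 1450, 2700]);


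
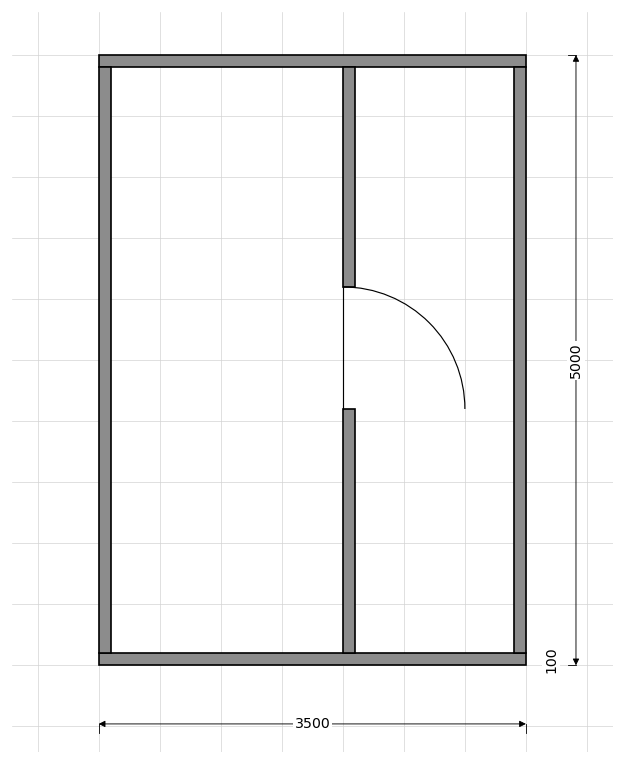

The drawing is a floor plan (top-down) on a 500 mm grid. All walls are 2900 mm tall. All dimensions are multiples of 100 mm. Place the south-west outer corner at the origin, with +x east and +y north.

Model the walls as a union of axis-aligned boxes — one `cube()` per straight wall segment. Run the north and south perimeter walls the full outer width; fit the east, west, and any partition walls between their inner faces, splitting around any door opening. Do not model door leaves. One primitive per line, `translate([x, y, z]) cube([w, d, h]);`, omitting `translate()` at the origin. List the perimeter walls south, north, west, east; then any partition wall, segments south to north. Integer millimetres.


cube([3500, 100, 2900]);
translate([0, 4900, 0]) cube([3500, 100, 2900]);
translate([0, 100, 0]) cube([100, 4800, 2900]);
translate([3400, 100, 0]) cube([100, 4800, 2900]);
translate([2000, 100, 0]) cube([100, 2000, 2900]);
translate([2000, 3100, 0]) cube([100, 1800, 2900]);


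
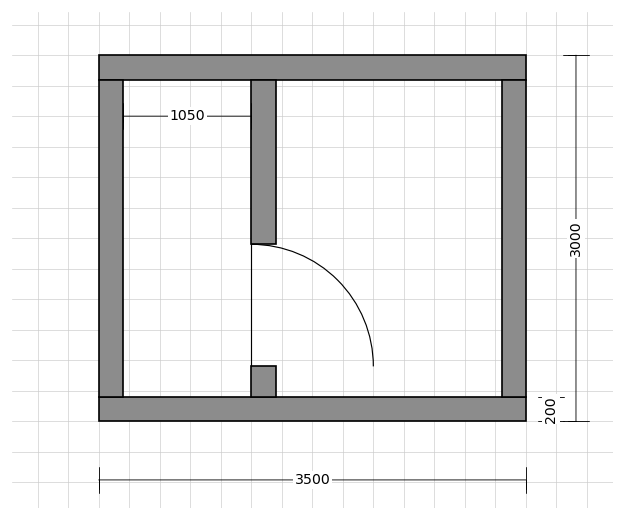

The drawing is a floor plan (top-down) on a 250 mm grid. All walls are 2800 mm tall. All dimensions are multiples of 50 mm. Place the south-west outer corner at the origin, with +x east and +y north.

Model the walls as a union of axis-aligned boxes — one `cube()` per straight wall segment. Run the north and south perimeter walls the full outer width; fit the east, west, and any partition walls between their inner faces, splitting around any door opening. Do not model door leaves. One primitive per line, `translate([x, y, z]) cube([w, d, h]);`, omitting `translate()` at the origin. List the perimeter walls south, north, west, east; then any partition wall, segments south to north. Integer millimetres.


cube([3500, 200, 2800]);
translate([0, 2800, 0]) cube([3500, 200, 2800]);
translate([0, 200, 0]) cube([200, 2600, 2800]);
translate([3300, 200, 0]) cube([200, 2600, 2800]);
translate([1250, 200, 0]) cube([200, 250, 2800]);
translate([1250, 1450, 0]) cube([200, 1350, 2800]);


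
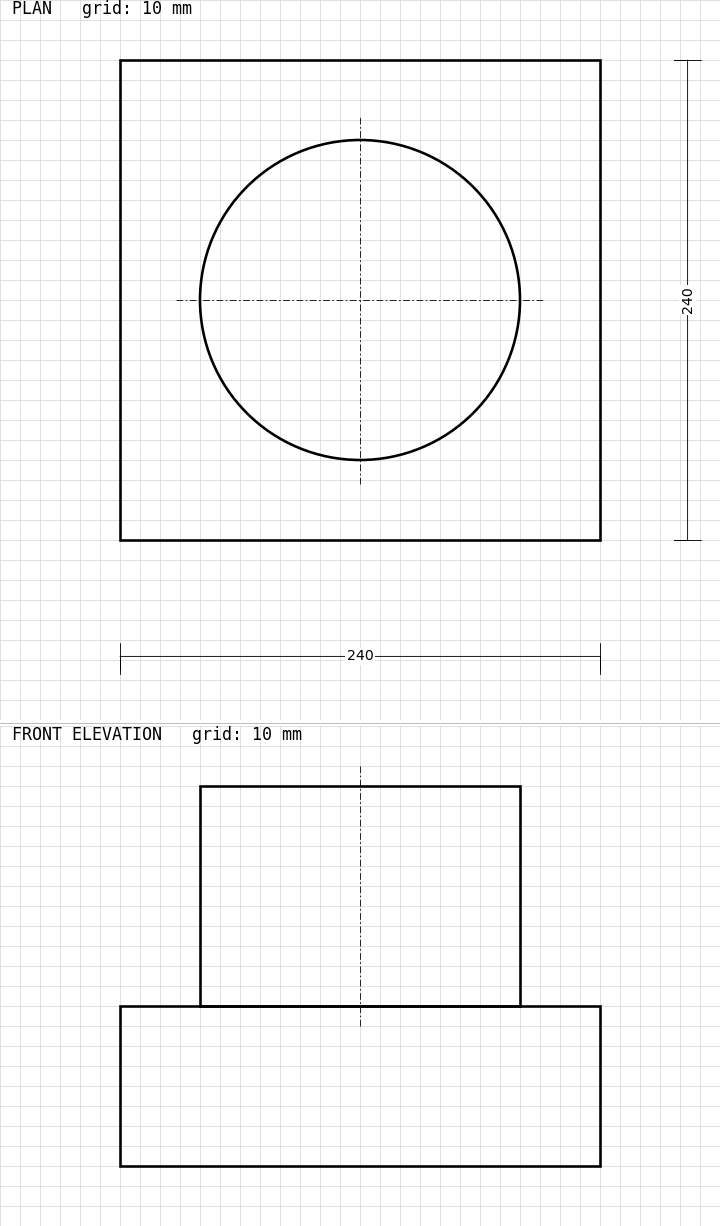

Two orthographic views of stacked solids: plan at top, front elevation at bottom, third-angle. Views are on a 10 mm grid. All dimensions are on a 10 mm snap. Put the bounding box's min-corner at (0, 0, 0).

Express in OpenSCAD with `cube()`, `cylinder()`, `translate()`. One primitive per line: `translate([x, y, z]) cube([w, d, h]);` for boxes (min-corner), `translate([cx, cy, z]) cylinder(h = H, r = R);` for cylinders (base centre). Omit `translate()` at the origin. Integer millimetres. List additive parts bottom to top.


cube([240, 240, 80]);
translate([120, 120, 80]) cylinder(h = 110, r = 80);
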